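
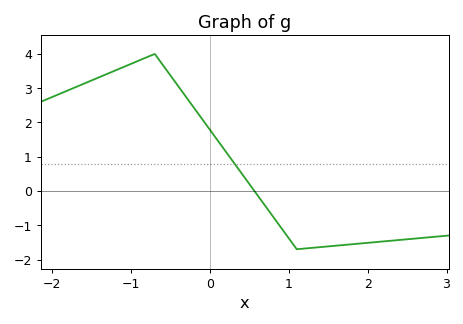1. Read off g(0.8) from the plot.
-0.8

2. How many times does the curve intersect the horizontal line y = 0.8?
1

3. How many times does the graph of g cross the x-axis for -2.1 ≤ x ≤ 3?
1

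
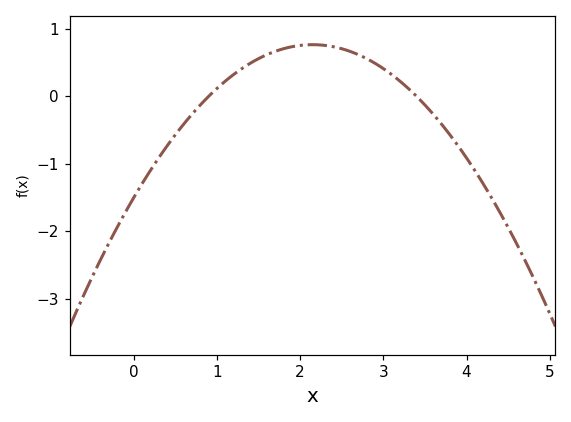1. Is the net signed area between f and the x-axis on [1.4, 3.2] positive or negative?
positive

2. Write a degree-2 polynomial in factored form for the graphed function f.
y = -0.49(x - 0.9)(x - 3.4)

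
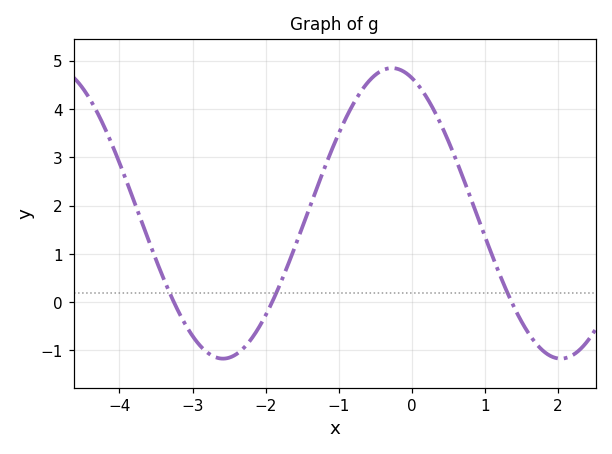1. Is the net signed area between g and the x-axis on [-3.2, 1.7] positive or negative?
positive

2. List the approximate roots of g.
-3.3, -1.9, 1.4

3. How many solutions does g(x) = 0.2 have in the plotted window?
3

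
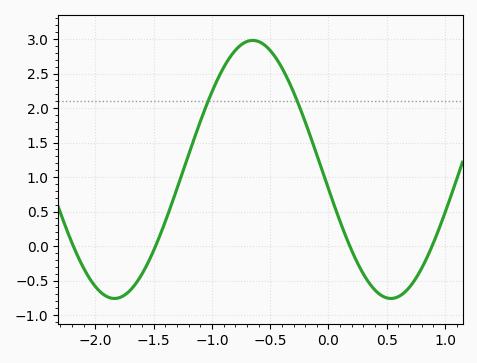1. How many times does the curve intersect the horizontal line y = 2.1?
2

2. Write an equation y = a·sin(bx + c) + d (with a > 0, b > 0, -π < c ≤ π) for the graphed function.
y = 1.87sin(2.6x - 3) + 1.11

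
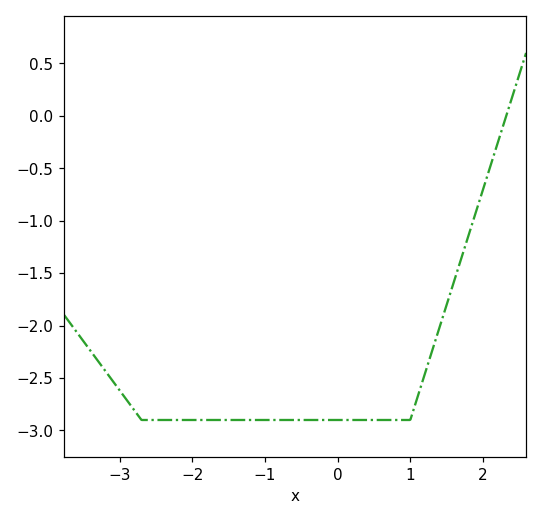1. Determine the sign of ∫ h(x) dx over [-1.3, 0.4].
negative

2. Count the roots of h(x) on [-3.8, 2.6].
1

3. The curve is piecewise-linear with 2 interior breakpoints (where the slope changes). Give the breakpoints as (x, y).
(-2.7, -2.9); (1, -2.9)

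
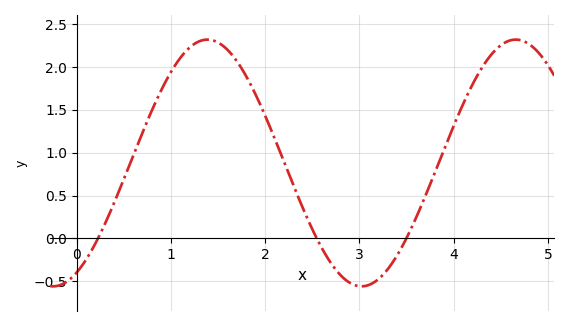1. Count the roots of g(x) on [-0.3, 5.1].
3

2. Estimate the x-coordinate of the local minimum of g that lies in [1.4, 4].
3.02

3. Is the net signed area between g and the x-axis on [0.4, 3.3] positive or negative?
positive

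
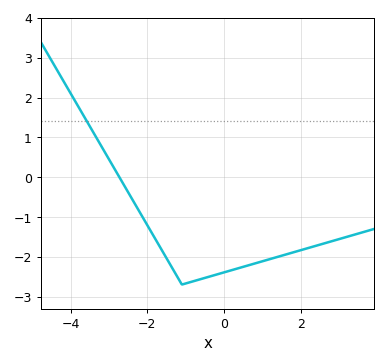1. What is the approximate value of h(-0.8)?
-2.6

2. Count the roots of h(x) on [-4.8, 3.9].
1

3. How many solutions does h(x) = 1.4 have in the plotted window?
1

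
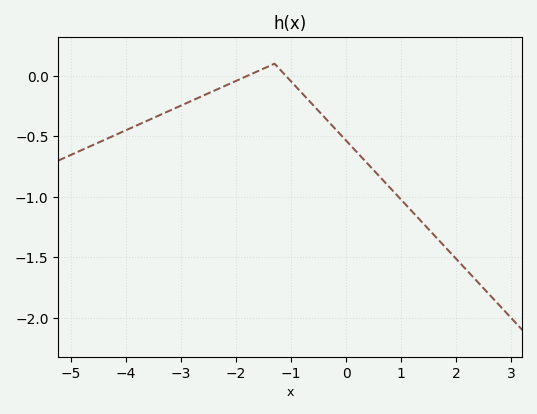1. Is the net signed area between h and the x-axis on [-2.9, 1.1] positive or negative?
negative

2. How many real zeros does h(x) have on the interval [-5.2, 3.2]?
2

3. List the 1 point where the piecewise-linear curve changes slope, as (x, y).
(-1.3, 0.1)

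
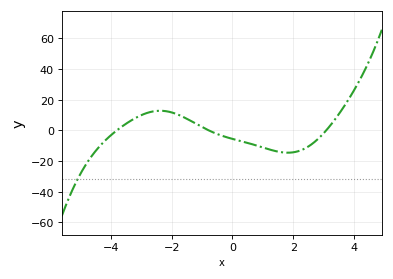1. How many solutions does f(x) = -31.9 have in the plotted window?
1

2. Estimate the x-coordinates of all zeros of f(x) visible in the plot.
-3.8, -0.8, 3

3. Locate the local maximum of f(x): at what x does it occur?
-2.4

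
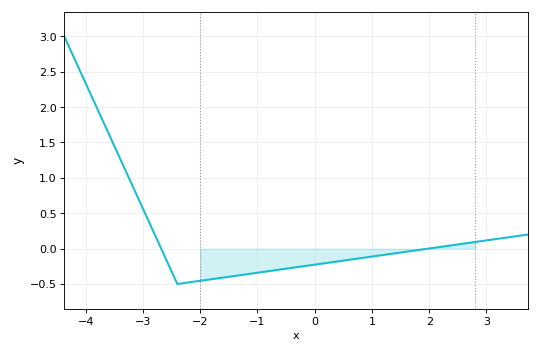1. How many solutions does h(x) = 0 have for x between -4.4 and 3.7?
2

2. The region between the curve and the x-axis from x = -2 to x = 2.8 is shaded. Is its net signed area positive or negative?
negative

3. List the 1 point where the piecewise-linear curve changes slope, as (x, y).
(-2.4, -0.5)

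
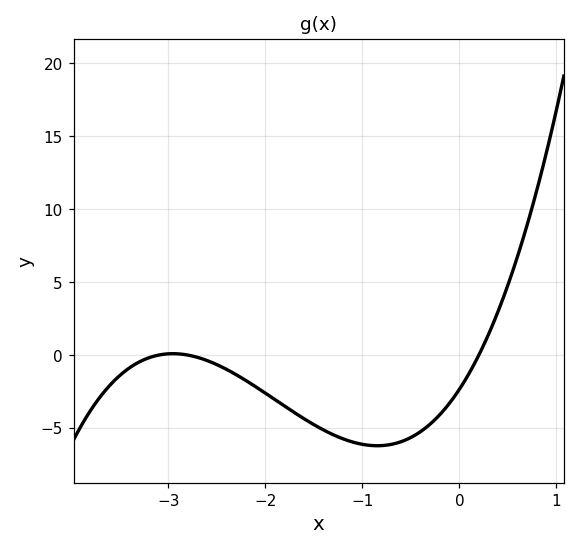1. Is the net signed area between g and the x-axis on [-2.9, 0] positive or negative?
negative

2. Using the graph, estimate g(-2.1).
-2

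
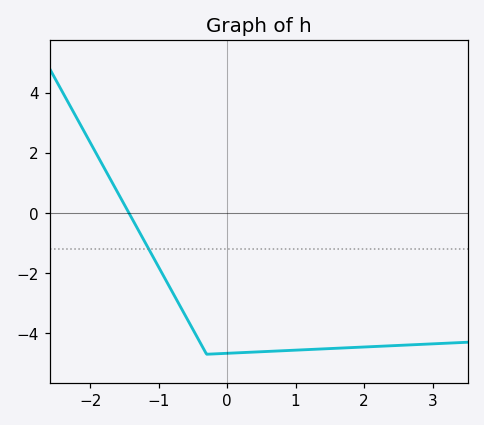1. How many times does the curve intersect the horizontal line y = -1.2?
1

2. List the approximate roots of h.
-1.43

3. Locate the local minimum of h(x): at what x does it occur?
-0.297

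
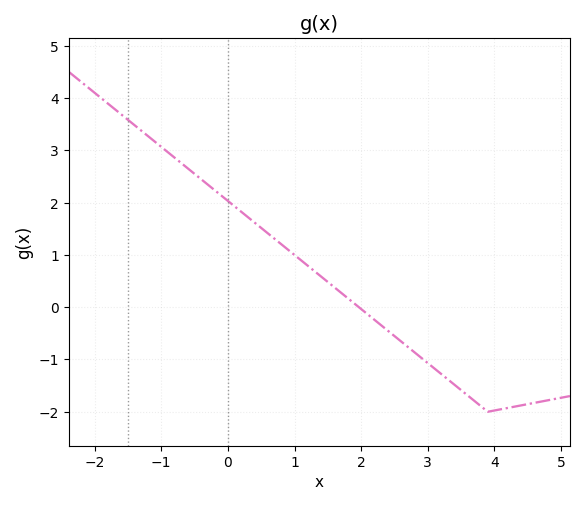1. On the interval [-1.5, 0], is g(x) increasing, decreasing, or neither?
decreasing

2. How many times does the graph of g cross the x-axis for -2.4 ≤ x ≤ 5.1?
1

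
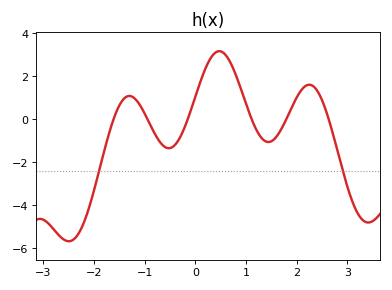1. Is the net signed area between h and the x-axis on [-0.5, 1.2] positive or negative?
positive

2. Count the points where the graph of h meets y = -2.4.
2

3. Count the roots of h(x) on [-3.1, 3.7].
6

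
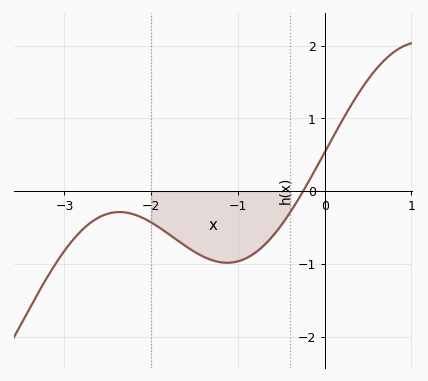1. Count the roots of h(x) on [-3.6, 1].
1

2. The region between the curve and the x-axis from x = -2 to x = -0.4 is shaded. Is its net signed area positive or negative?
negative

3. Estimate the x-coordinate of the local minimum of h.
-1.1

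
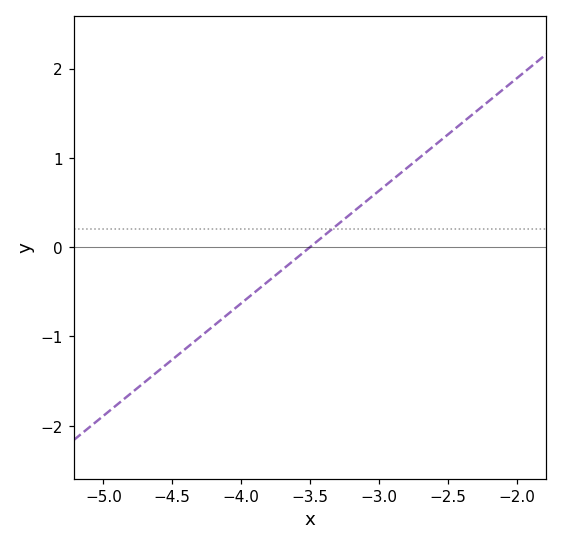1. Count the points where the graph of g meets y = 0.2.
1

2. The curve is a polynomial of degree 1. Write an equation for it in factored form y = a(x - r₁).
y = 1.26(x + 3.5)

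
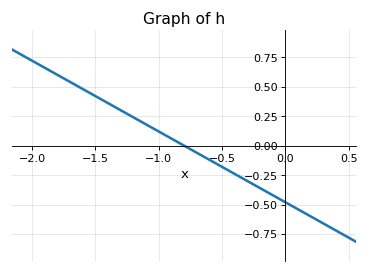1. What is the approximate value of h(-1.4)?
0.36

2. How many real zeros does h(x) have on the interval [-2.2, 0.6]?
1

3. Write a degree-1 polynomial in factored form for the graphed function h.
y = -0.6(x + 0.8)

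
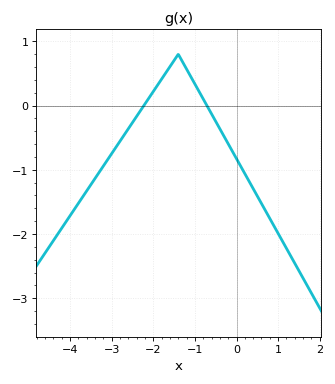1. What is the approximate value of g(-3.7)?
-1.42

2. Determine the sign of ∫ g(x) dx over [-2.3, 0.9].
negative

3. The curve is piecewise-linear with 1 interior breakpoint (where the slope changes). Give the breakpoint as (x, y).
(-1.4, 0.8)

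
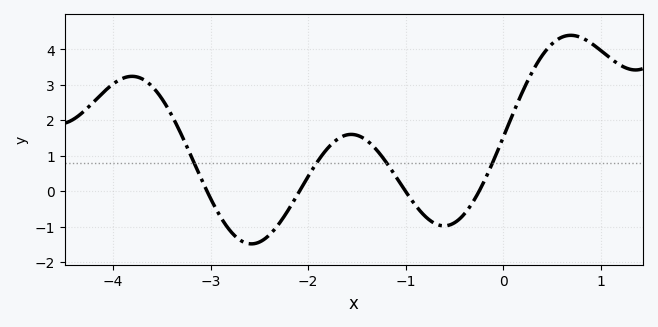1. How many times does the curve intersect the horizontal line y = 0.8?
4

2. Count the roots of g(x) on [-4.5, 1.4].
4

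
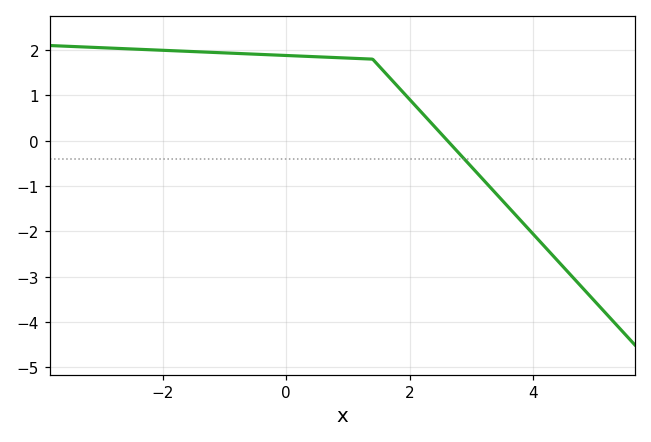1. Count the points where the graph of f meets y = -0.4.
1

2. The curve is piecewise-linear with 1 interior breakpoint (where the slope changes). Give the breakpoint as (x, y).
(1.4, 1.8)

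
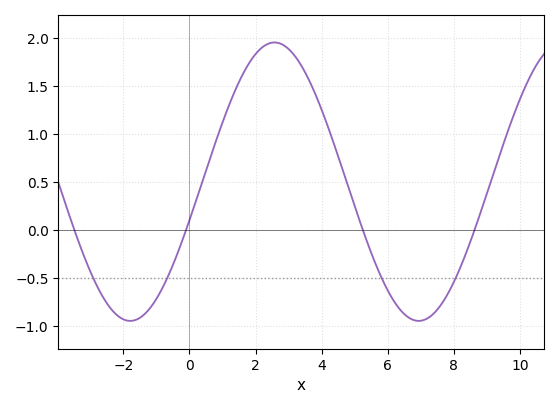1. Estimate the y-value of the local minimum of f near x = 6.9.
-0.95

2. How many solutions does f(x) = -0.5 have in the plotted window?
4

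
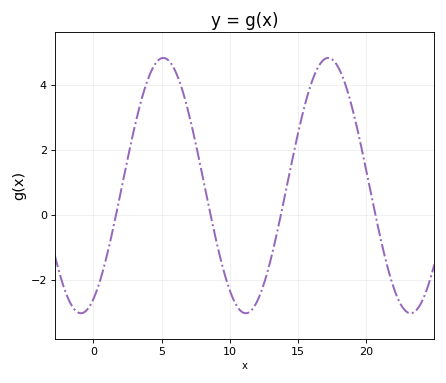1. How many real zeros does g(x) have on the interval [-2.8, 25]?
4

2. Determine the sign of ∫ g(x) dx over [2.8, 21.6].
positive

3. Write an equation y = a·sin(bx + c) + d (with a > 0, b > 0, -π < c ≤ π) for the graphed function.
y = 3.92sin(0.52x - 1.09) + 0.9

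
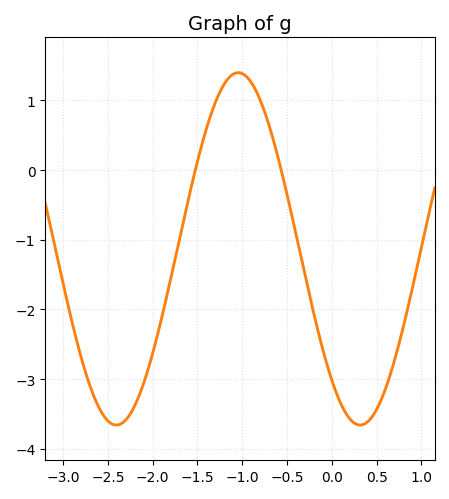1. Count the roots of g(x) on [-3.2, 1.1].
2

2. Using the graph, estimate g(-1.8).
-1.6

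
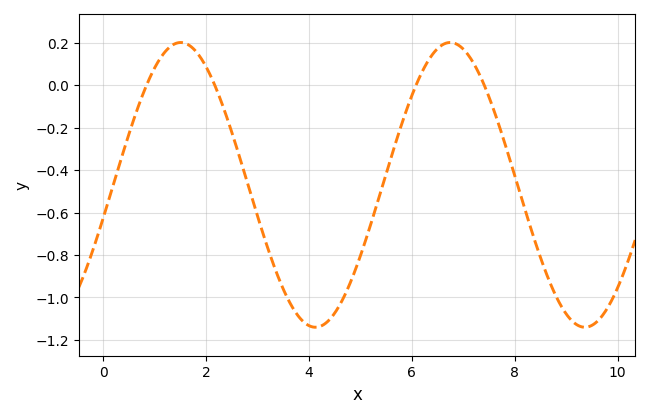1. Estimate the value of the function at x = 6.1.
0.01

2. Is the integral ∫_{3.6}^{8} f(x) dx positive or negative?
negative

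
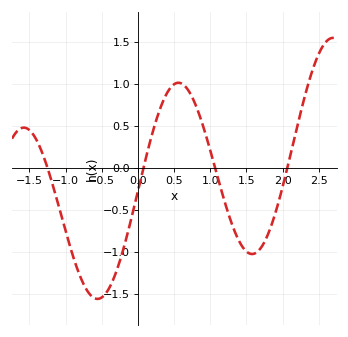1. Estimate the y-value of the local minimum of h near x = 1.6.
-1.05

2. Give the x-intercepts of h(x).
-1.3, 0.1, 1.1, 2.1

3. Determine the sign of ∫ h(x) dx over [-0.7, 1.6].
negative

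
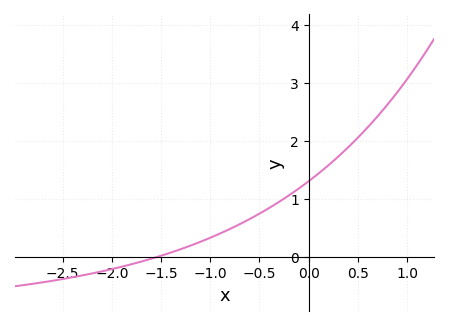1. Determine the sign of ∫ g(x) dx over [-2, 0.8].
positive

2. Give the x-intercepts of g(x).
-1.5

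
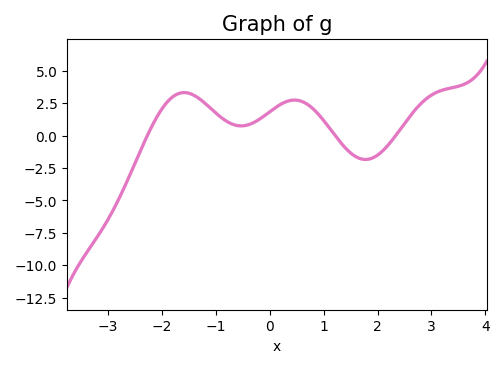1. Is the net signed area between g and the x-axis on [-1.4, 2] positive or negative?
positive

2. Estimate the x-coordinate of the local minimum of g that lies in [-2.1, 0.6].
-0.533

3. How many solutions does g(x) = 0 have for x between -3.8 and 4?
3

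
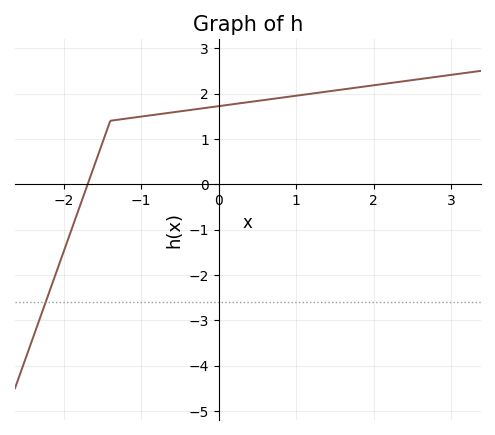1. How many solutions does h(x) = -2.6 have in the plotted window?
1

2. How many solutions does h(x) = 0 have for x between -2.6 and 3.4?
1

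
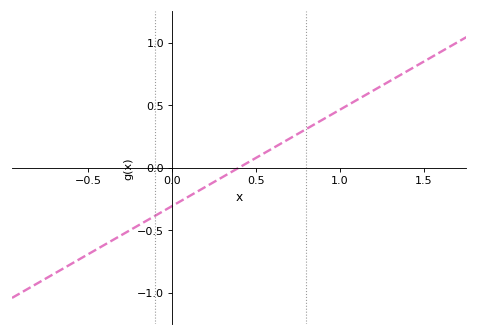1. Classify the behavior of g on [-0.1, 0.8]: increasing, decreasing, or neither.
increasing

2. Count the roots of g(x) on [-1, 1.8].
1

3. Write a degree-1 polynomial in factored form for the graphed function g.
y = 0.77(x - 0.4)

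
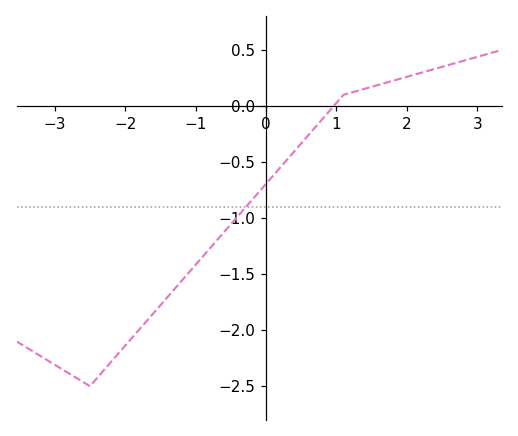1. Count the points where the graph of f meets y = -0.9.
1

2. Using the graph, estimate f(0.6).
-0.261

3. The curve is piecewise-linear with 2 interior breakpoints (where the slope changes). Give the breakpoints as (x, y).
(-2.5, -2.5); (1.1, 0.1)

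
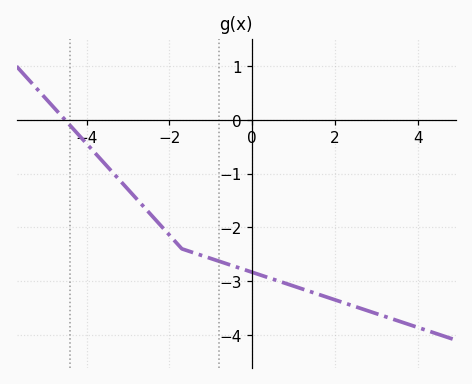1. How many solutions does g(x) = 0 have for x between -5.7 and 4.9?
1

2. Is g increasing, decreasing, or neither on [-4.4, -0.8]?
decreasing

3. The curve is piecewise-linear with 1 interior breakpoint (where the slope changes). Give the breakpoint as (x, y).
(-1.7, -2.4)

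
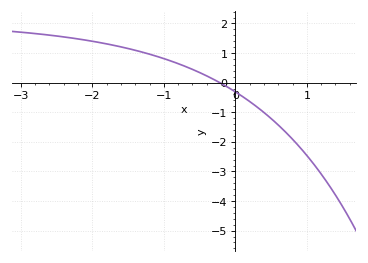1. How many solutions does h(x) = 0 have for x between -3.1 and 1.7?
1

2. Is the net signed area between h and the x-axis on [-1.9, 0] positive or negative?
positive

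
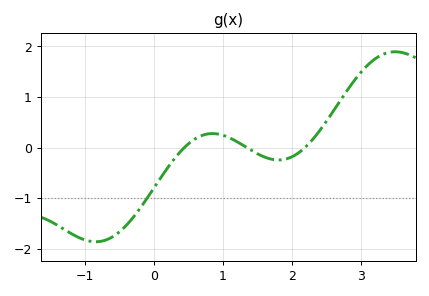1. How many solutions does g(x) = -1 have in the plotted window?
1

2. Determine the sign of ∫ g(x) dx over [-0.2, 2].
negative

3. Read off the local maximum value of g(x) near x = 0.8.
0.276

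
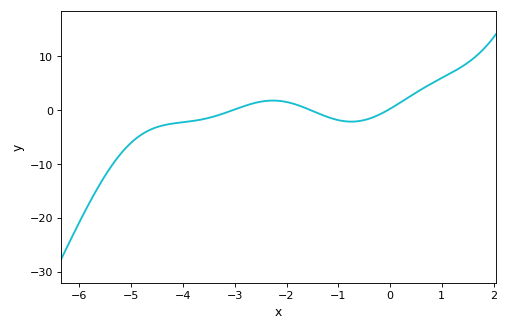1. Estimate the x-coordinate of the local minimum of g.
-0.8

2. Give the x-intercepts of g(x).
-3, -1.6, 0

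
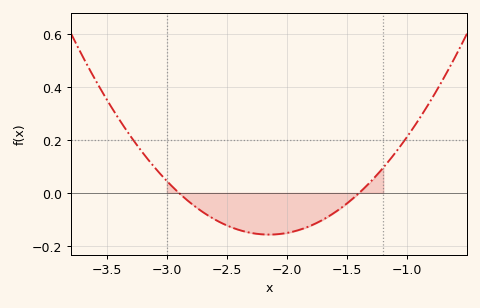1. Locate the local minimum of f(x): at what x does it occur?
-2.15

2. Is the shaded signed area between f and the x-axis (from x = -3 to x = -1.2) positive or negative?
negative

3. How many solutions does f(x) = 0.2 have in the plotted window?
2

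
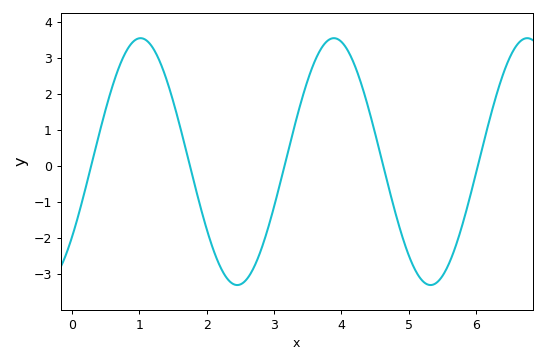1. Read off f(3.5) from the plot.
2.38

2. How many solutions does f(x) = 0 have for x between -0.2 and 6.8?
5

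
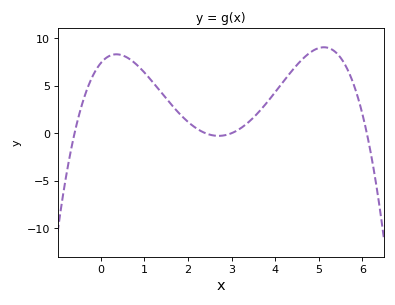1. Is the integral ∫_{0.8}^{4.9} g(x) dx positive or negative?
positive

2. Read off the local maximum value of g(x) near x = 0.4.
8.31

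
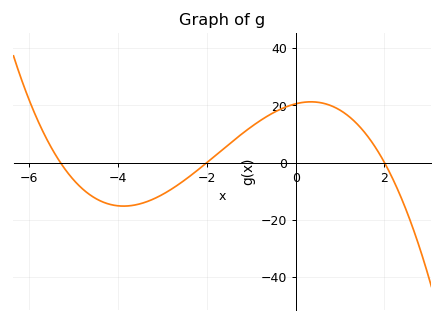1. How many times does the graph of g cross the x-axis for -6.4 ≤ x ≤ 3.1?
3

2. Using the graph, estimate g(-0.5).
17.5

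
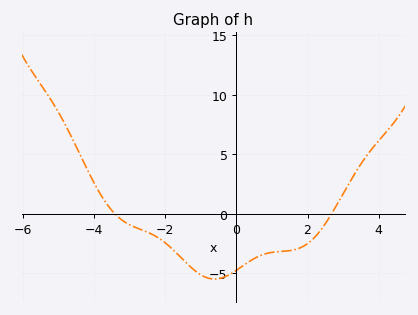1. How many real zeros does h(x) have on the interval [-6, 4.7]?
2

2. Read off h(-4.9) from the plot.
8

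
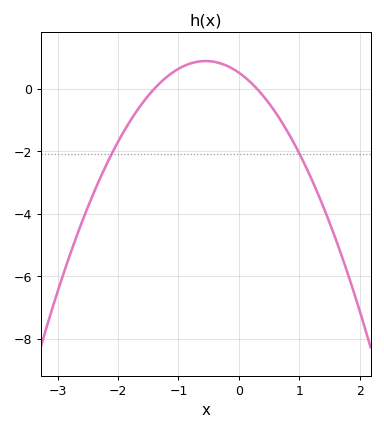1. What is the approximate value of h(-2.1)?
-2.07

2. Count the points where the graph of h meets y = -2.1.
2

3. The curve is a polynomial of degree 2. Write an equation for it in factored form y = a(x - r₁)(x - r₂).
y = -1.23(x + 1.4)(x - 0.3)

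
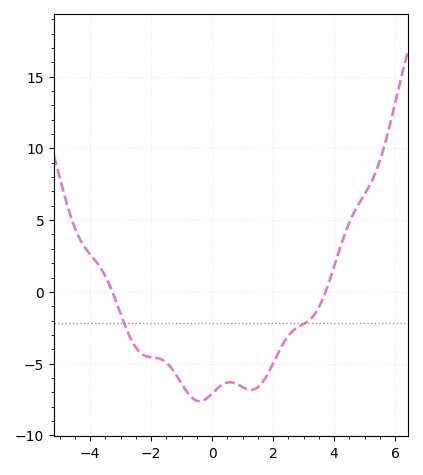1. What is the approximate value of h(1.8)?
-6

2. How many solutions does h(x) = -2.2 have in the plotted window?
2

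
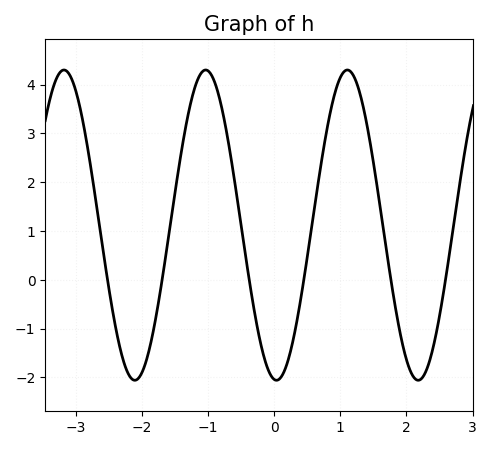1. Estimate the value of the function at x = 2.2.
-2.1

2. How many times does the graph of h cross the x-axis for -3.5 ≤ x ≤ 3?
6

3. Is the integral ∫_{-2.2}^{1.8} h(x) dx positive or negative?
positive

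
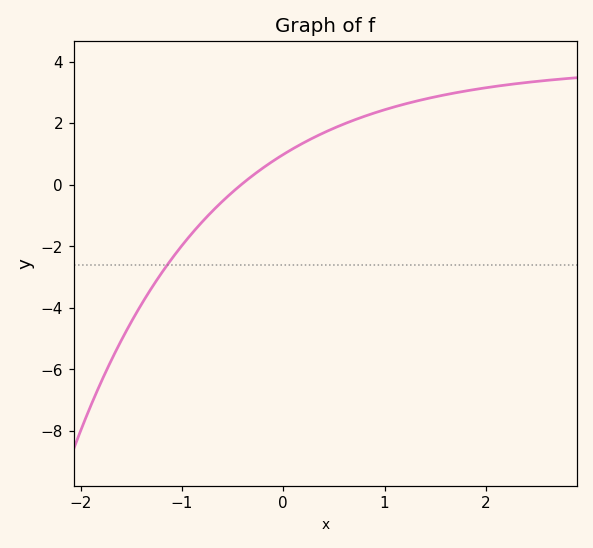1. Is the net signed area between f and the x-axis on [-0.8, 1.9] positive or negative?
positive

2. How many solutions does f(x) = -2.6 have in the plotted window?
1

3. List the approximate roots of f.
-0.419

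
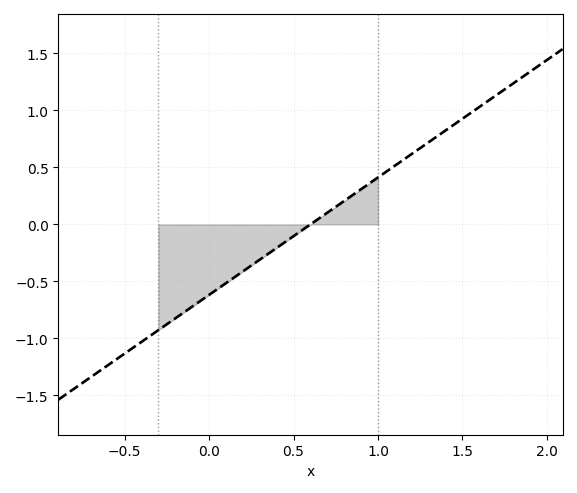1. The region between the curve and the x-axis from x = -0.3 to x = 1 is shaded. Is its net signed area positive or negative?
negative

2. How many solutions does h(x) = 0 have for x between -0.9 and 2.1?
1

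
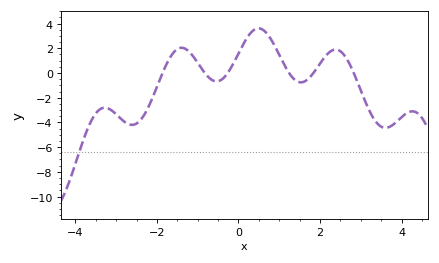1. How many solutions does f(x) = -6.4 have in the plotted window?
1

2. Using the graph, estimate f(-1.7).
1.2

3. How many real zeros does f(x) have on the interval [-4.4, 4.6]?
6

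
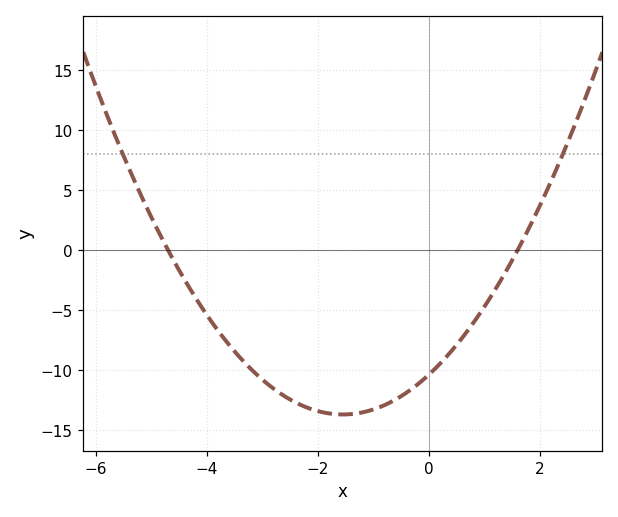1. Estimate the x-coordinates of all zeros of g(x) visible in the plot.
-4.6, 1.6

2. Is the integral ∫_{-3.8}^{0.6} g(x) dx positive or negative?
negative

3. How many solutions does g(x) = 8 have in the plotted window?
2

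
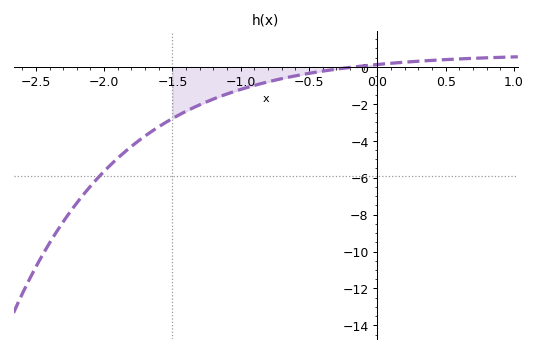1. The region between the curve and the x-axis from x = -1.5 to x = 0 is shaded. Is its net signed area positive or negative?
negative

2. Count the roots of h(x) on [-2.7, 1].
1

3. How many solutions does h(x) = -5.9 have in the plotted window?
1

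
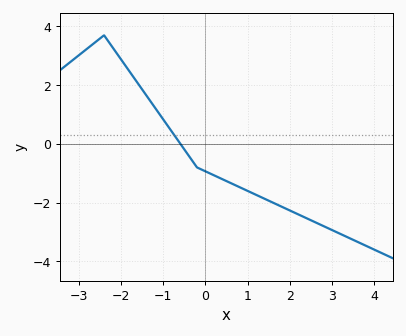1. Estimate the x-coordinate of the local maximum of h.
-2.4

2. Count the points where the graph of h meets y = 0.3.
1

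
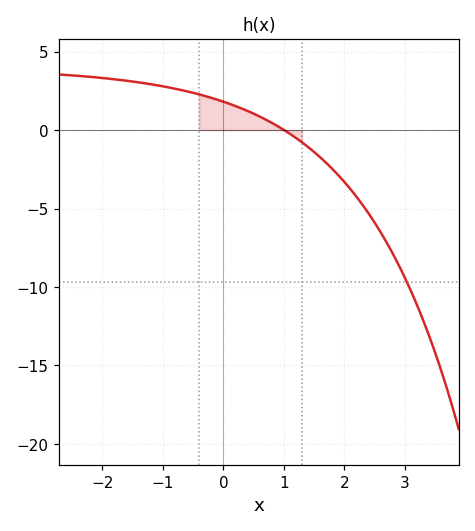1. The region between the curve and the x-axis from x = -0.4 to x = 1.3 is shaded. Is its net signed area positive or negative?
positive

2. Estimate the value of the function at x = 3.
-9.5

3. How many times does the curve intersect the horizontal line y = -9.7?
1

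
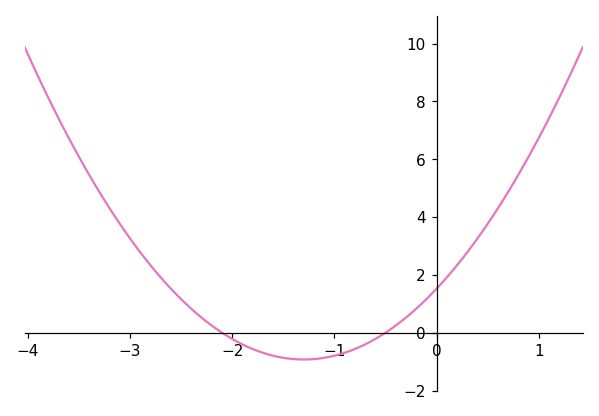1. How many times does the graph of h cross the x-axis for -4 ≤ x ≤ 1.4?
2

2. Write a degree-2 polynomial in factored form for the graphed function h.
y = 1.45(x + 2.1)(x + 0.5)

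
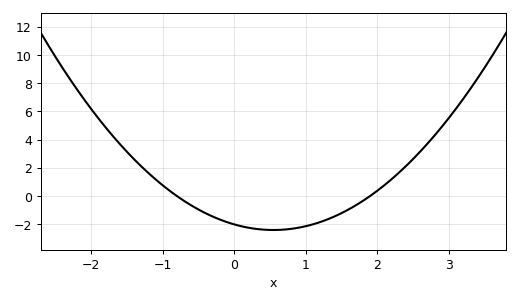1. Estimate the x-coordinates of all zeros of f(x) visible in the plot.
-0.8, 1.9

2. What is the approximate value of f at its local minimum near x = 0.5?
-2.4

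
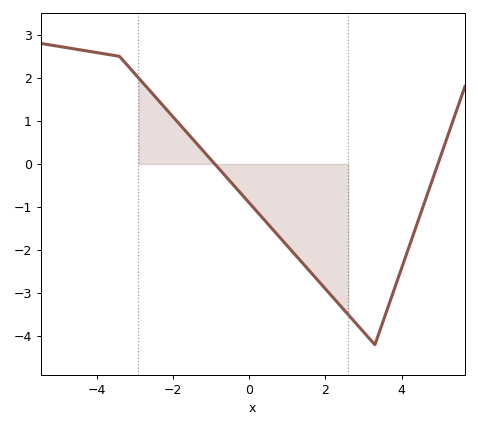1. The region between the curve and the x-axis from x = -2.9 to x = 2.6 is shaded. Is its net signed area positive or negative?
negative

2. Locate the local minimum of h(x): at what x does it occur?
3.3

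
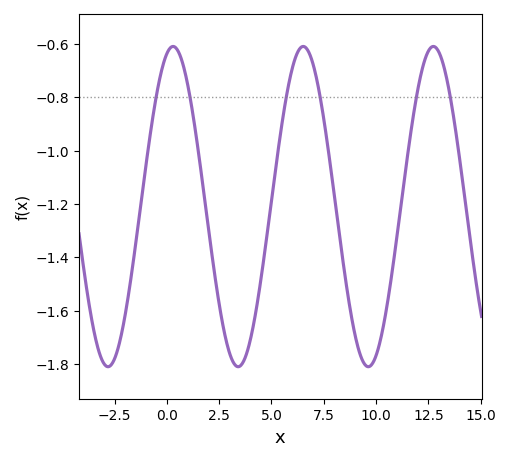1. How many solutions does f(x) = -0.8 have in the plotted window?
6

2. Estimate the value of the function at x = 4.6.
-1.42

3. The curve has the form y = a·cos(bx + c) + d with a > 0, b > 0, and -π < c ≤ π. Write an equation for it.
y = 0.6cos(1x - 0.3) - 1.21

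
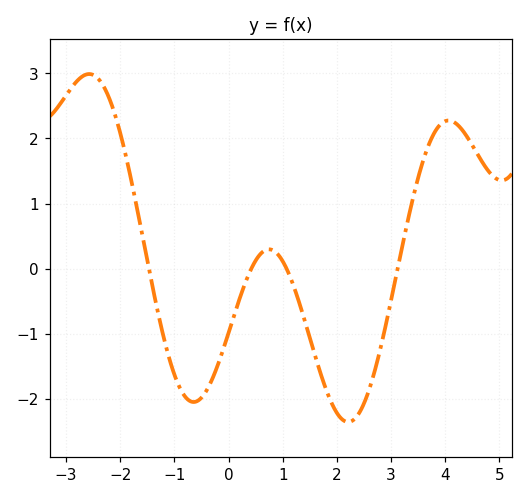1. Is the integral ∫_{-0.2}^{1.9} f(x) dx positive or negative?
negative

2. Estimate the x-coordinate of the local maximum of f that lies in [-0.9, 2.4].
0.75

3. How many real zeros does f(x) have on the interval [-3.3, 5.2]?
4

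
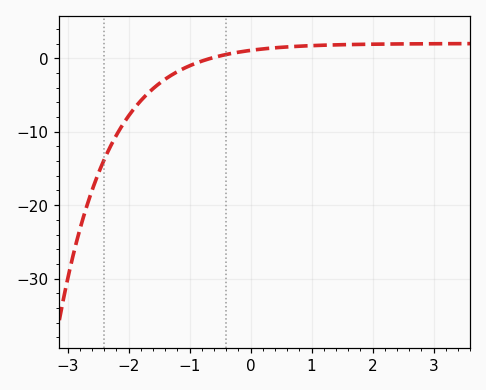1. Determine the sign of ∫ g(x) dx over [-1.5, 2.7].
positive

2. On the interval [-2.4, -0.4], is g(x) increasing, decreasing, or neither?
increasing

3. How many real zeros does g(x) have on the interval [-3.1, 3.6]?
1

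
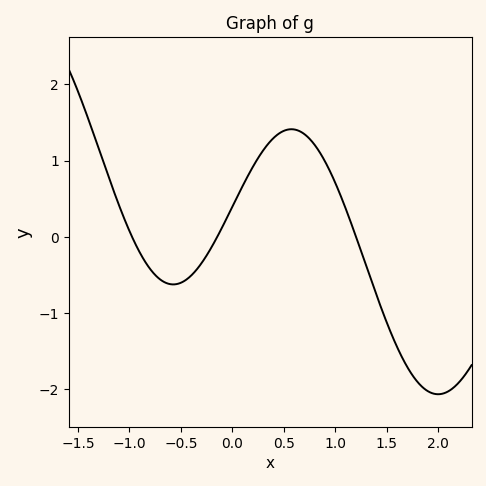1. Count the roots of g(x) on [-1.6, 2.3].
3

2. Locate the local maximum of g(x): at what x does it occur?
0.574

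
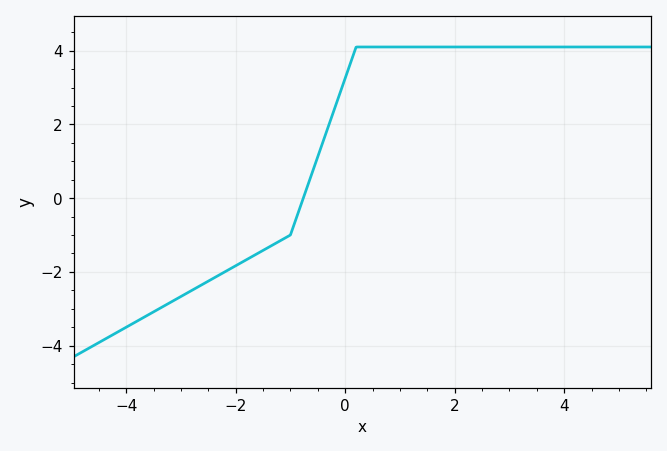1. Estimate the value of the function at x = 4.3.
4.1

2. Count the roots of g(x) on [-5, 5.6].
1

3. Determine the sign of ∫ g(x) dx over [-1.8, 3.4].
positive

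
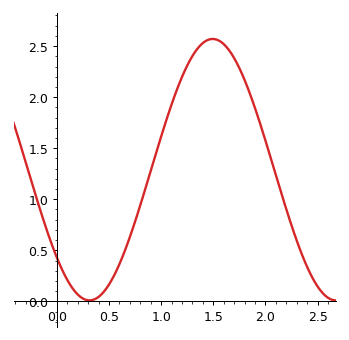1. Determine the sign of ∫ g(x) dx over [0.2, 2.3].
positive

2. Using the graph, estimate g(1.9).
1.89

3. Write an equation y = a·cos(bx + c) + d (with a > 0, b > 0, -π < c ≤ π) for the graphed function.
y = 1.28cos(2.66x + 2.31) + 1.29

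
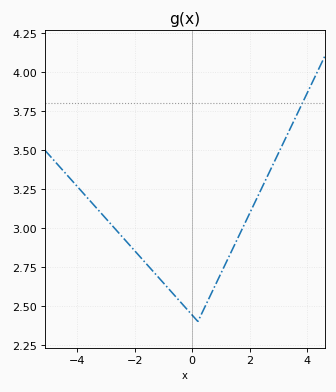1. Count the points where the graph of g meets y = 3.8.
1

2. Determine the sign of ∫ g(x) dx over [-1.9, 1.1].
positive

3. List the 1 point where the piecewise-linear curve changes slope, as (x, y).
(0.2, 2.4)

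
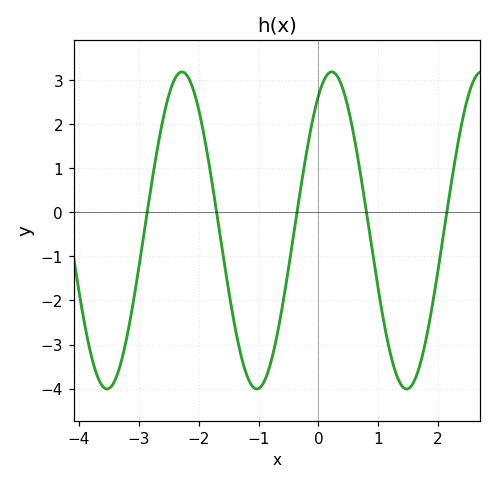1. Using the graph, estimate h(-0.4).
-0.4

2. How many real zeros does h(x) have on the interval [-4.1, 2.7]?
5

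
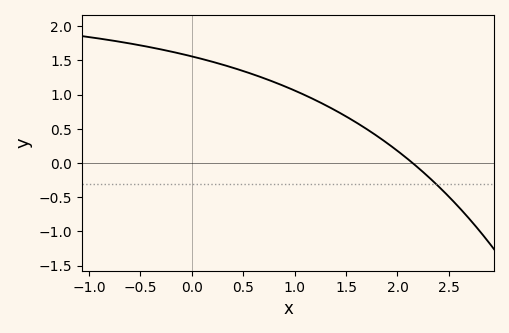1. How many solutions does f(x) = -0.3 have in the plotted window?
1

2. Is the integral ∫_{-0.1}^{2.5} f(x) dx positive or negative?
positive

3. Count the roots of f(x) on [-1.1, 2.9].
1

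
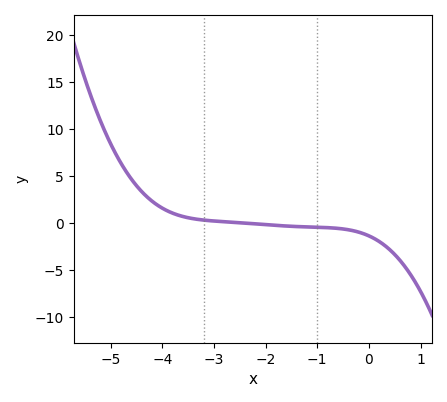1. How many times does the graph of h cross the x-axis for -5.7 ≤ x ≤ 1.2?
1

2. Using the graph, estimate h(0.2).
-1.96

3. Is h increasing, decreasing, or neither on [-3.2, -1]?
decreasing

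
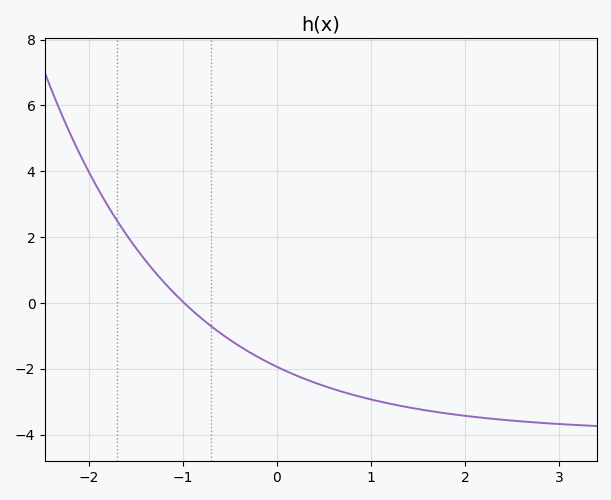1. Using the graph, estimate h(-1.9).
3.4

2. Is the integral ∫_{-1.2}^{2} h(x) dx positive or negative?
negative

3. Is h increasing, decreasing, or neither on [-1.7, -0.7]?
decreasing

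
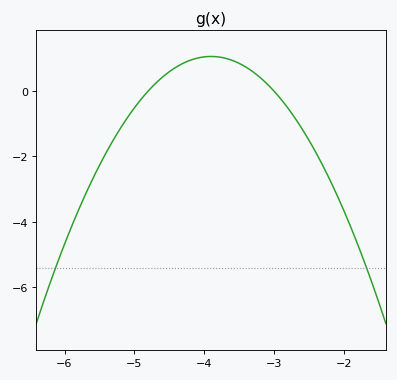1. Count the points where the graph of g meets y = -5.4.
2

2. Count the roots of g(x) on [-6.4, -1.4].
2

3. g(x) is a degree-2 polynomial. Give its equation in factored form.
y = -1.3(x + 4.8)(x + 3)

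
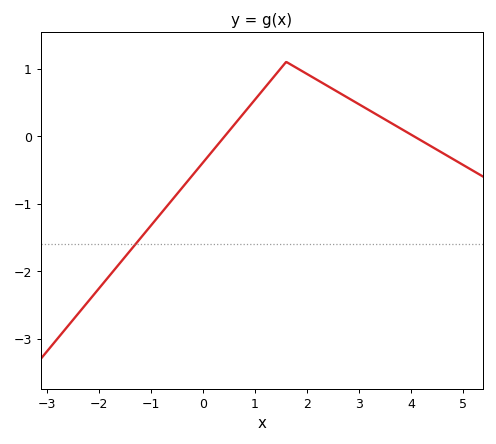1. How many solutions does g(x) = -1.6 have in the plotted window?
1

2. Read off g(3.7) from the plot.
0.157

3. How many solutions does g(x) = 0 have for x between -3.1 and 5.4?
2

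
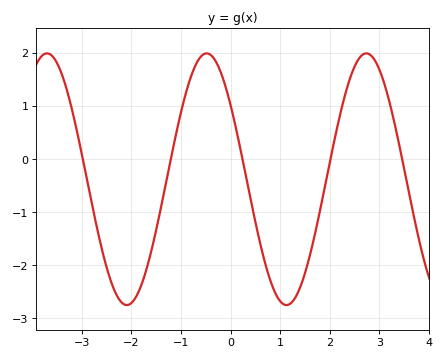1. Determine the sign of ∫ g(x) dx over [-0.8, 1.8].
negative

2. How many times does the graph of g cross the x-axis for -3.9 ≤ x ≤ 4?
5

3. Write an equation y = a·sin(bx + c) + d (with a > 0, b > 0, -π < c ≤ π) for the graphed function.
y = 2.37sin(1.95x + 2.51) - 0.38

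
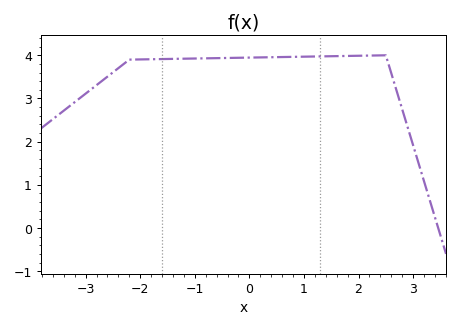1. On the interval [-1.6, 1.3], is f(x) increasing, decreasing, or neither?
increasing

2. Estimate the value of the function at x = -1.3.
3.9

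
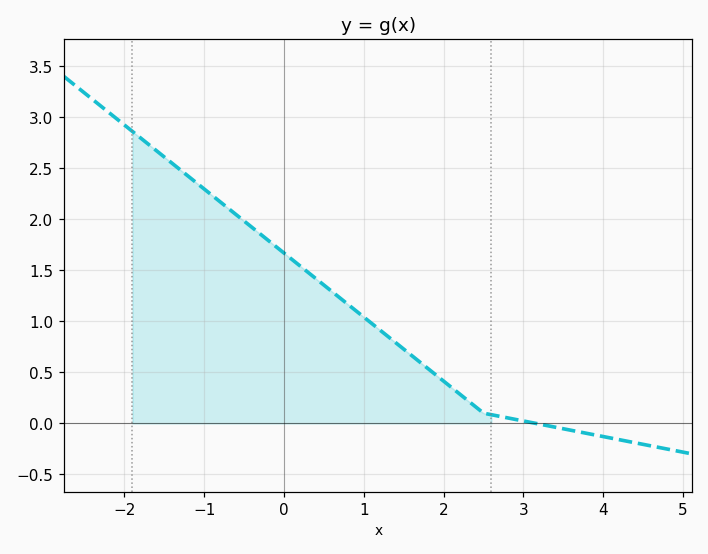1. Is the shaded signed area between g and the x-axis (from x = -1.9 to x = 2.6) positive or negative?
positive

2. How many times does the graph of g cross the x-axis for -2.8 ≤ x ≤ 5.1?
1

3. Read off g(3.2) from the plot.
-0.007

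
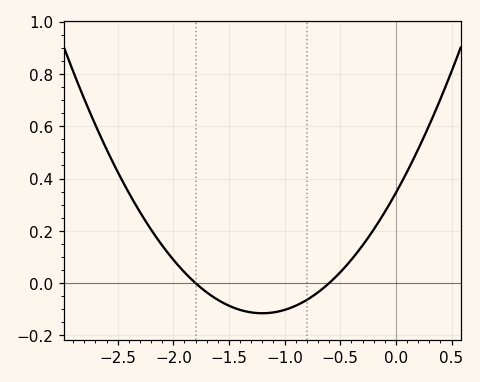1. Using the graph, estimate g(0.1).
0.42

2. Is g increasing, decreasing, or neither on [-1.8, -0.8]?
neither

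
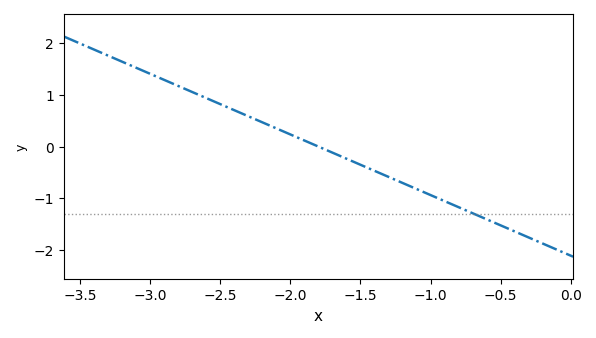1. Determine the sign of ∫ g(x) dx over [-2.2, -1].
negative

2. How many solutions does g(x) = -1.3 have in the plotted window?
1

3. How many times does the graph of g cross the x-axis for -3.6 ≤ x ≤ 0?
1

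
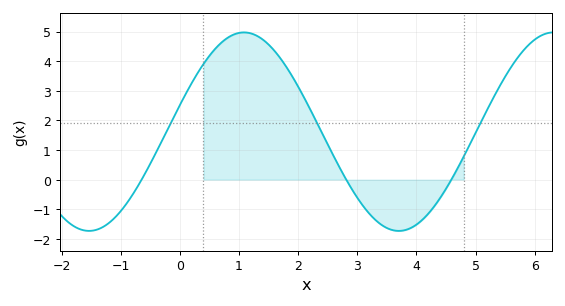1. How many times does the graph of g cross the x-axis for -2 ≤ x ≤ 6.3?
3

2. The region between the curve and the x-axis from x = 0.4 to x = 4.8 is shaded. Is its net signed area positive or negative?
positive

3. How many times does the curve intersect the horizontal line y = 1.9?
3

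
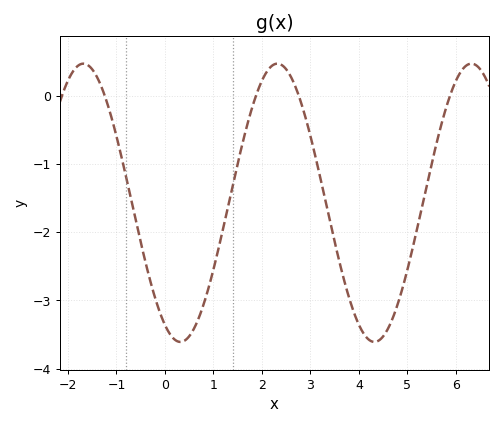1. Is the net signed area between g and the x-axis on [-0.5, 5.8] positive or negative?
negative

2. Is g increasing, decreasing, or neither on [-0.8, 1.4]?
neither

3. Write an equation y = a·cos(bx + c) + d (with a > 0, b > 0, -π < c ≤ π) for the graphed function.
y = 2.04cos(1.57x + 2.64) - 1.57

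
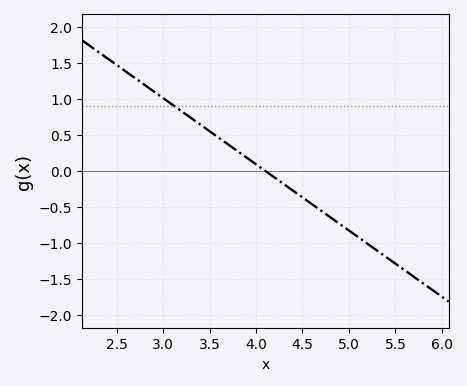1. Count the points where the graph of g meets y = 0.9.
1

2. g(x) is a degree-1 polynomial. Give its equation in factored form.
y = -0.92(x - 4.1)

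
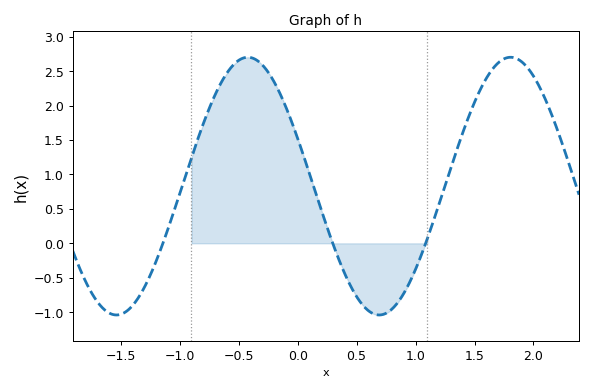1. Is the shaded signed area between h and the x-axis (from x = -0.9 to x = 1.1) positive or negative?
positive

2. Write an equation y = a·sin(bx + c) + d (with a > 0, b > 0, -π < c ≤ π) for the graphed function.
y = 1.87sin(2.8x + 2.8) + 0.83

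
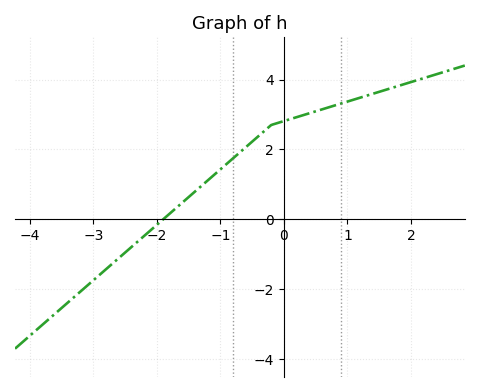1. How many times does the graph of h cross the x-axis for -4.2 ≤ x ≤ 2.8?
1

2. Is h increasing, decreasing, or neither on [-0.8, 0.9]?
increasing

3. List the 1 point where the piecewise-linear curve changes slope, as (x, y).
(-0.2, 2.7)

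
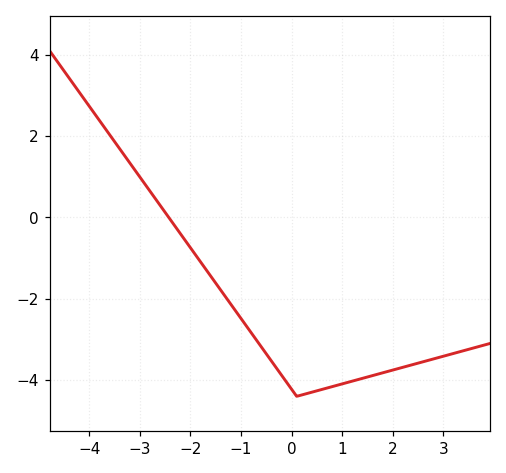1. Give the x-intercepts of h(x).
-2.4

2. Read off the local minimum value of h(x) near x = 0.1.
-4.4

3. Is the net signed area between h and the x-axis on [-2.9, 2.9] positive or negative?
negative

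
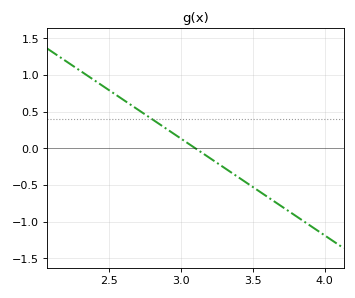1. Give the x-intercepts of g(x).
3.1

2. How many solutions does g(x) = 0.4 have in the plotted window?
1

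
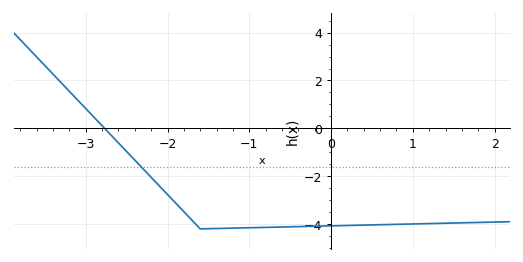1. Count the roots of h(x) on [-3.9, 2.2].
1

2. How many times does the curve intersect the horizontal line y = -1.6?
1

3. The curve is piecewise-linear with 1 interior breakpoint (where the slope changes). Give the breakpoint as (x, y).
(-1.6, -4.2)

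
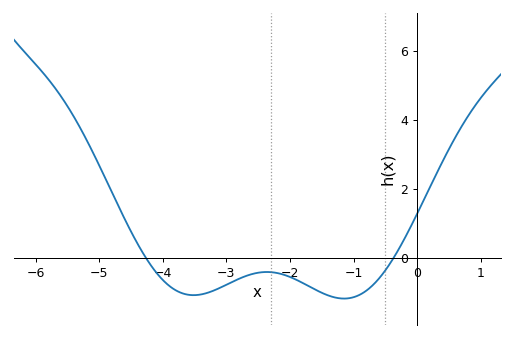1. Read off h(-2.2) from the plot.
-0.432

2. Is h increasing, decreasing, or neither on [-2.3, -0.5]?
neither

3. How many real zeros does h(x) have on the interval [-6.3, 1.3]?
2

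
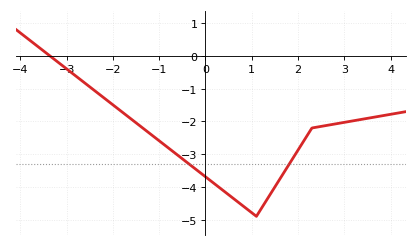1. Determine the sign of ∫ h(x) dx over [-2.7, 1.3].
negative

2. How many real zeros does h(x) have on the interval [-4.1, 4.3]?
1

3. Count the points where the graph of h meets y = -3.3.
2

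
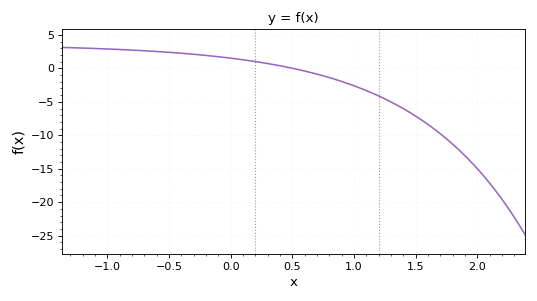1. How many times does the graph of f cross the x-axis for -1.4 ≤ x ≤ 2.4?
1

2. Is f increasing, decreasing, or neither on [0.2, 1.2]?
decreasing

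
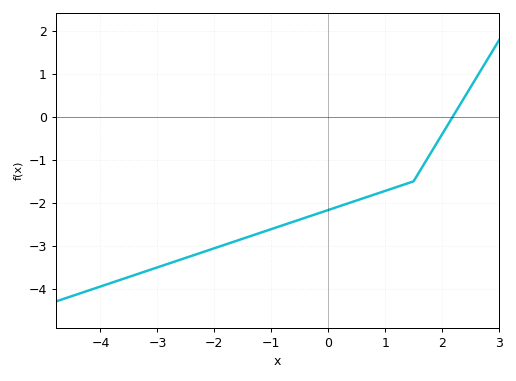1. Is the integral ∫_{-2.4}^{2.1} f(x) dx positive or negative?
negative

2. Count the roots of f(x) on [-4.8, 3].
1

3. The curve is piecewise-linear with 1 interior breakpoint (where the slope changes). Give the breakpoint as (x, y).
(1.5, -1.5)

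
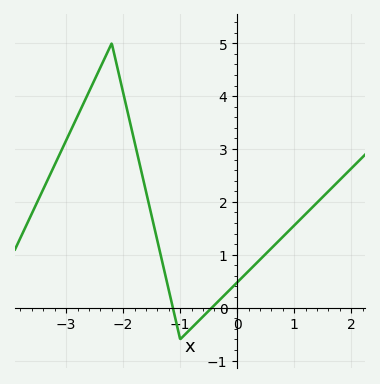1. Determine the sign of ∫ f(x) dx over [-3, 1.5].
positive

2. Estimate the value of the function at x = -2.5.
4.31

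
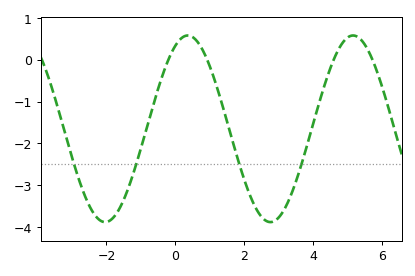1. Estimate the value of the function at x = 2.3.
-3.49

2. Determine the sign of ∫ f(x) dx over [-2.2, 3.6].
negative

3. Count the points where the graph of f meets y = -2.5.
4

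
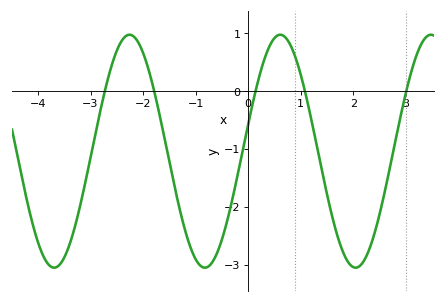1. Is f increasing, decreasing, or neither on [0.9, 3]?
neither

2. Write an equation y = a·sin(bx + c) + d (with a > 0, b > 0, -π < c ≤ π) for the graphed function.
y = 2.01sin(2.19x + 0.232) - 1.04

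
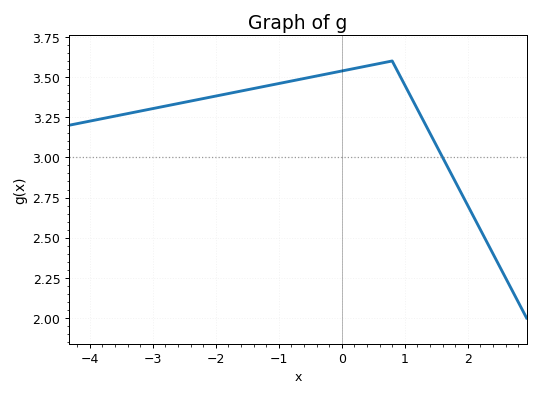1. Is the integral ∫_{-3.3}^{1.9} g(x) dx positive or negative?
positive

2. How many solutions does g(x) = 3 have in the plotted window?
1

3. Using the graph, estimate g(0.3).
3.56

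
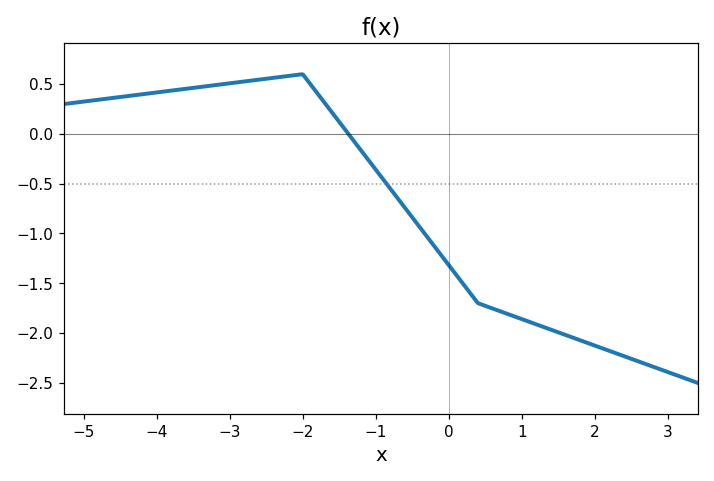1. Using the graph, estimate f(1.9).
-2.1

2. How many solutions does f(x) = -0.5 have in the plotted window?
1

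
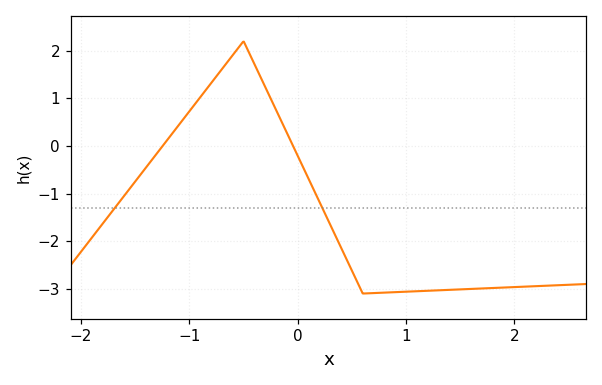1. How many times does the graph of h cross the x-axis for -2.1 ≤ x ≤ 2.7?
2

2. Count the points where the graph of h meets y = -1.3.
2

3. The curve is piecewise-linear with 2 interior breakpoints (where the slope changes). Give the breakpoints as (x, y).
(-0.5, 2.2); (0.6, -3.1)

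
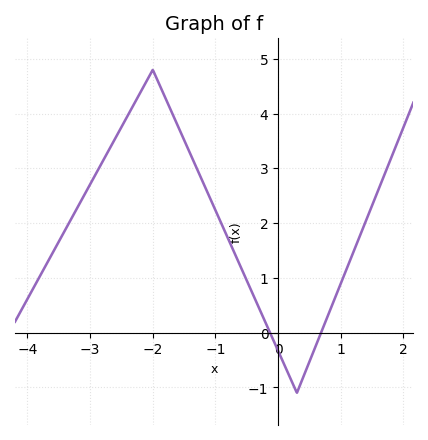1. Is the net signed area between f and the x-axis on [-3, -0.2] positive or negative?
positive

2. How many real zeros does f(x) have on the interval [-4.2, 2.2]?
2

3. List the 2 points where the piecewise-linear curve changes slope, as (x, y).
(-2, 4.8); (0.3, -1.1)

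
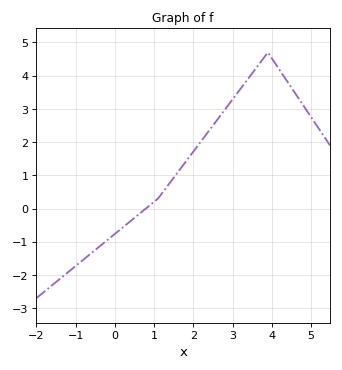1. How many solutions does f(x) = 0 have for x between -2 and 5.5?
1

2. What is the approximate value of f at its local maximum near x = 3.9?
4.7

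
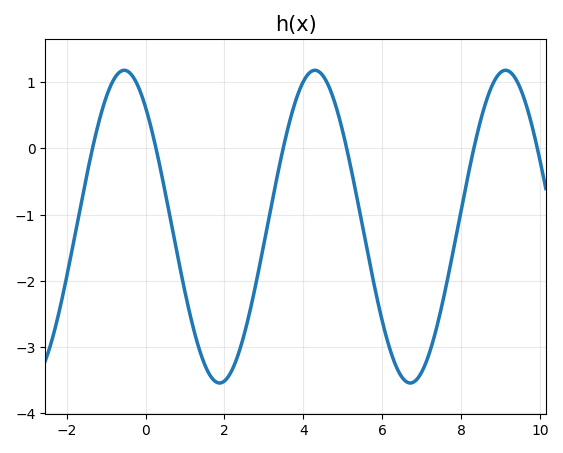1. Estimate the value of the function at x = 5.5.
-1.17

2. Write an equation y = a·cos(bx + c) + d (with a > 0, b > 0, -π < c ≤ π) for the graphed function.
y = 2.36cos(1.3x + 0.702) - 1.18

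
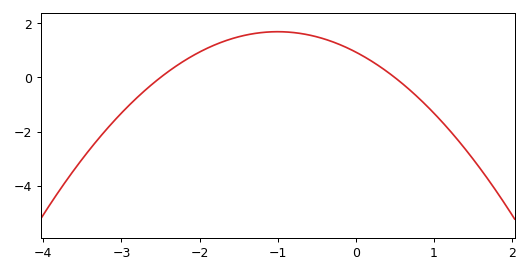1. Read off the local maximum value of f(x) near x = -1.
1.69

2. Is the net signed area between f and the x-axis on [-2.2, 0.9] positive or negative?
positive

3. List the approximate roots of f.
-2.5, 0.5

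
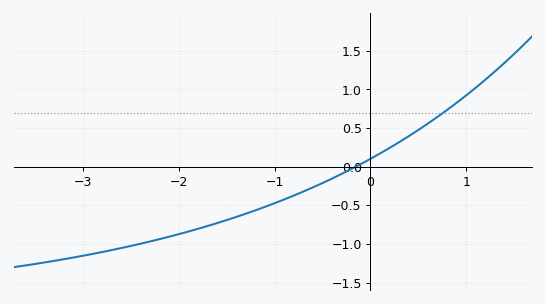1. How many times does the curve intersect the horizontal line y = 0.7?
1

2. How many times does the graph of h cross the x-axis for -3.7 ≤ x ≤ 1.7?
1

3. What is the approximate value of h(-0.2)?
-0.032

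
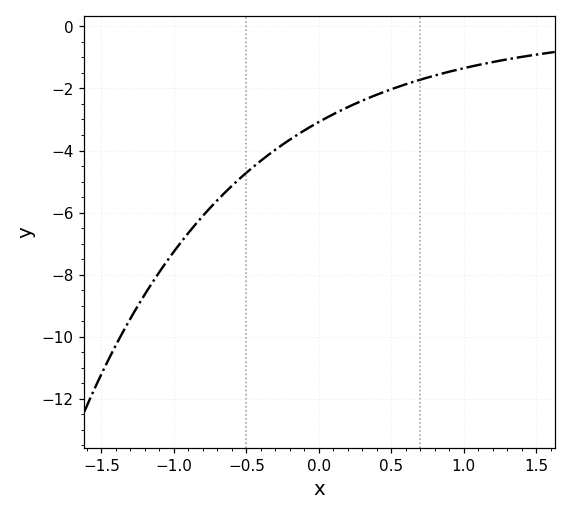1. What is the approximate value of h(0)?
-3.08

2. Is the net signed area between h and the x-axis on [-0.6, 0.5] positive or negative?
negative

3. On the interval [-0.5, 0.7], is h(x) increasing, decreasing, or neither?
increasing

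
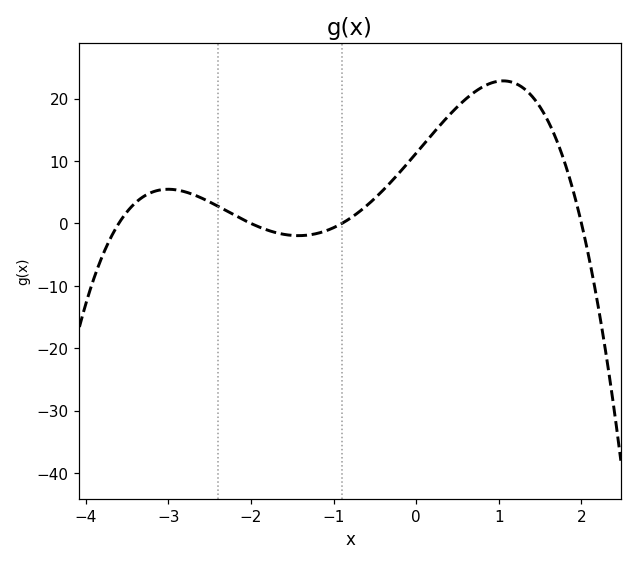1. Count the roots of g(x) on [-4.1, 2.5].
4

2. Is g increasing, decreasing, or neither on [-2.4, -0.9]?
neither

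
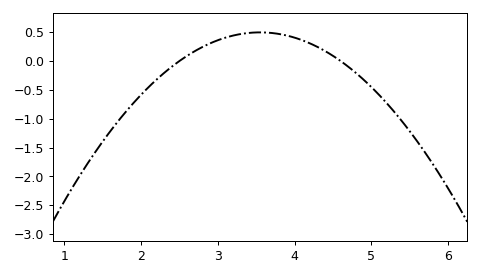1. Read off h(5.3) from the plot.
-0.882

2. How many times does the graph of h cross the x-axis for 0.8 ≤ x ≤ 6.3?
2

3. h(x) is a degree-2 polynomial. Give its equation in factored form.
y = -0.45(x - 2.5)(x - 4.6)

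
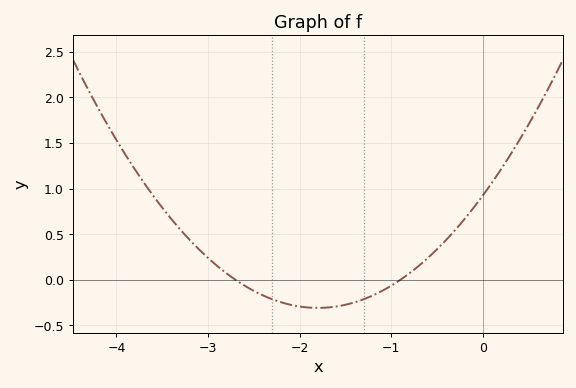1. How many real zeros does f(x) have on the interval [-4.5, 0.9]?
2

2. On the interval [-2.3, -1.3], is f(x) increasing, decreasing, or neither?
neither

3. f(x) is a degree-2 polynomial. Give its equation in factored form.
y = 0.38(x + 2.7)(x + 0.9)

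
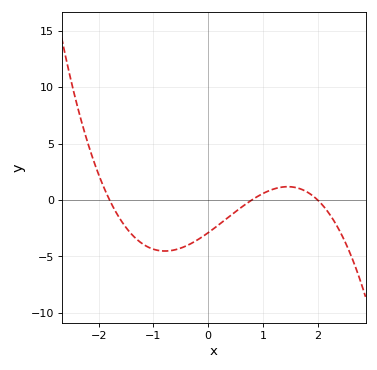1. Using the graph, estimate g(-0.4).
-4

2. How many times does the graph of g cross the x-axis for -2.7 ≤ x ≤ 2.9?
3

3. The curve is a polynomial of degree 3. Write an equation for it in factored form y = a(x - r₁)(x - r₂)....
y = -1.01(x + 1.8)(x - 0.8)(x - 2)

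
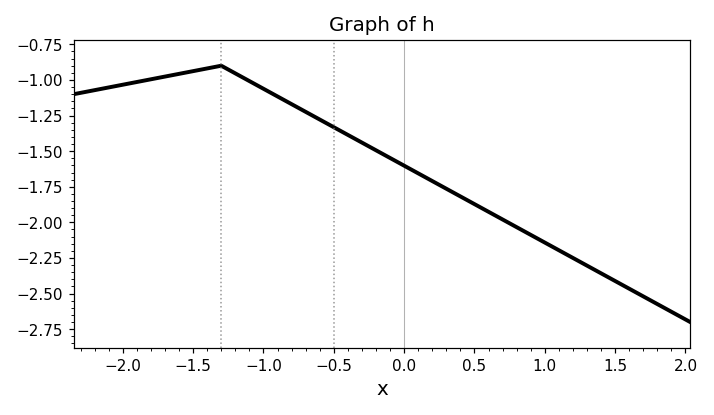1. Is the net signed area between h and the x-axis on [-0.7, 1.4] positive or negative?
negative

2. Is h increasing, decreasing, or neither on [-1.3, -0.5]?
decreasing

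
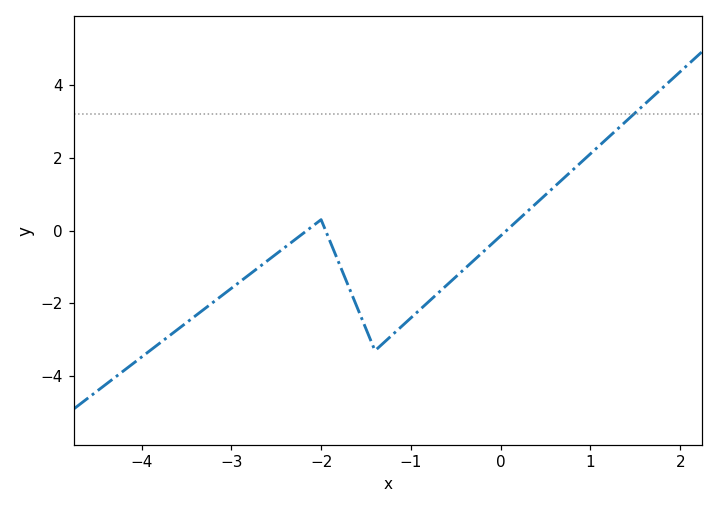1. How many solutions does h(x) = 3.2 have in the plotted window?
1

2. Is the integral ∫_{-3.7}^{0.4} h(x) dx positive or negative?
negative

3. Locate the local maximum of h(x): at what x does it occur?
-2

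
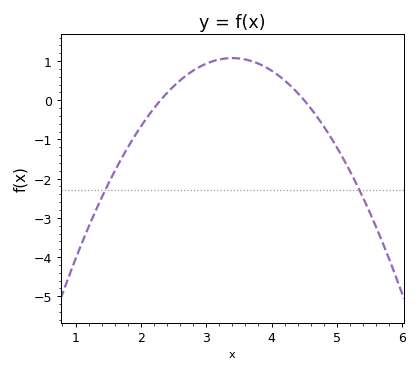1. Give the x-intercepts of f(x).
2.3, 4.5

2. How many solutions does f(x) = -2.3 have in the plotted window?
2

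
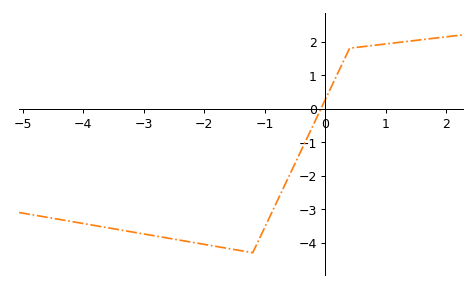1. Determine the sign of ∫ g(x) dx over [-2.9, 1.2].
negative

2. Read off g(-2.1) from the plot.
-4.02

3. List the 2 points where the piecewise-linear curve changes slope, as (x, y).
(-1.2, -4.3); (0.4, 1.8)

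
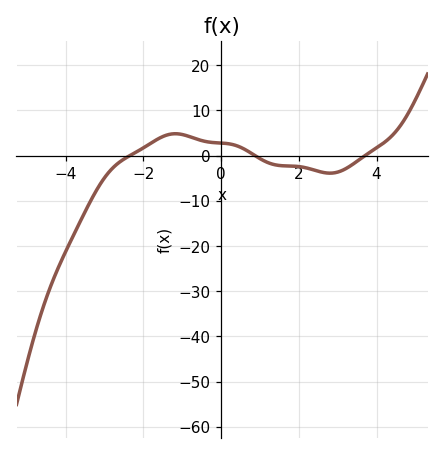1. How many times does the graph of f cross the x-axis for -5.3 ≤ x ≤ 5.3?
3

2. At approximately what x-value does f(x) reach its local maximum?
-1.2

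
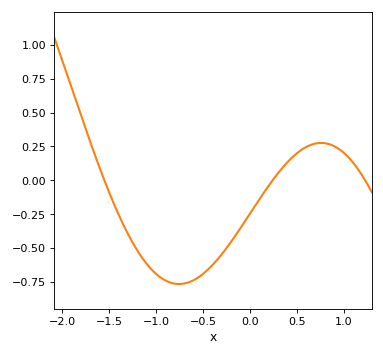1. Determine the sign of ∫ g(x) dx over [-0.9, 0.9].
negative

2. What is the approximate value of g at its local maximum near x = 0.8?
0.276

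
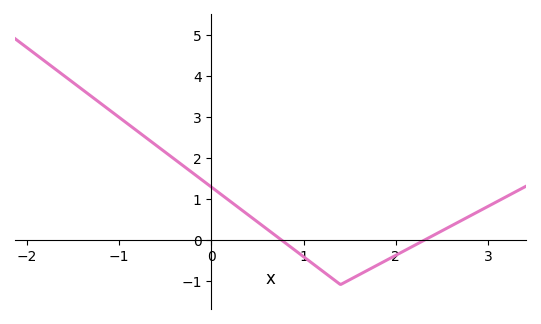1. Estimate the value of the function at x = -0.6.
2.3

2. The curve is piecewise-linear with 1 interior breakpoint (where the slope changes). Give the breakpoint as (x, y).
(1.4, -1.1)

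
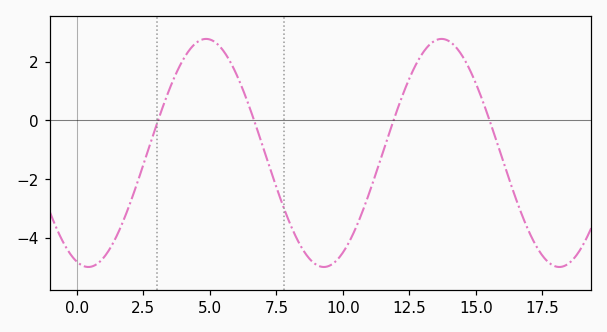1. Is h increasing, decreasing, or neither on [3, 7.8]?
neither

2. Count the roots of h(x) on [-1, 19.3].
4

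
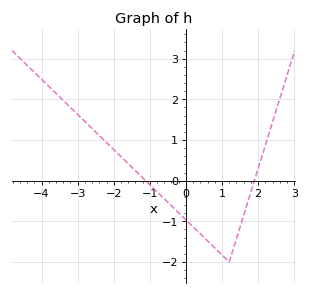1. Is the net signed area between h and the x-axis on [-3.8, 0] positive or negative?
positive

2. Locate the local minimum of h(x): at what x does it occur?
1.2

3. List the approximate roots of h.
-1.2, 1.8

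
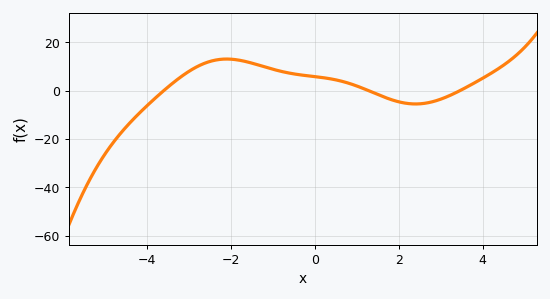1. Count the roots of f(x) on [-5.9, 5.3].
3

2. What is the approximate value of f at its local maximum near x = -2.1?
13.1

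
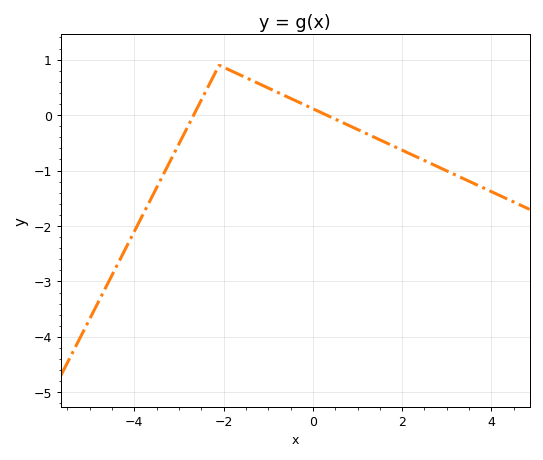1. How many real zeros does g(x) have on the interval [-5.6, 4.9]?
2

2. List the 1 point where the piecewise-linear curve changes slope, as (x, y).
(-2.1, 0.9)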